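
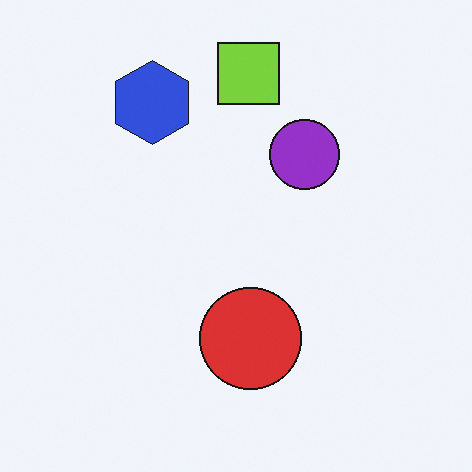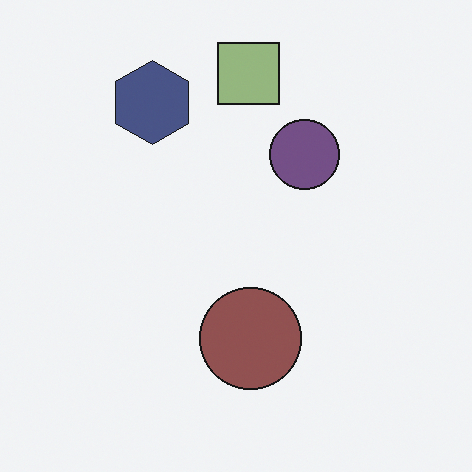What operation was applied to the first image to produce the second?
It was heavily desaturated.

All colors are more muted and greyish — a global saturation change.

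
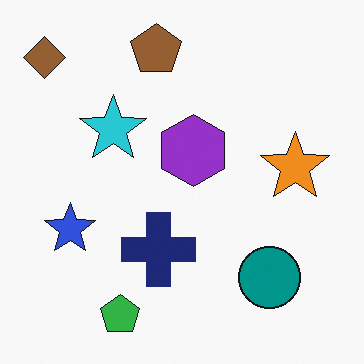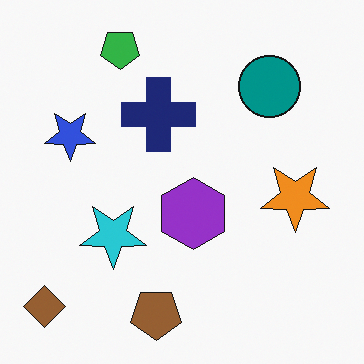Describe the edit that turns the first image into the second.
It was flipped vertically (top ↔ bottom).

The green pentagon is in the bottom-left of the first image and the top-left of the second — shapes on opposite sides of the horizontal midline have swapped in a mirror flip.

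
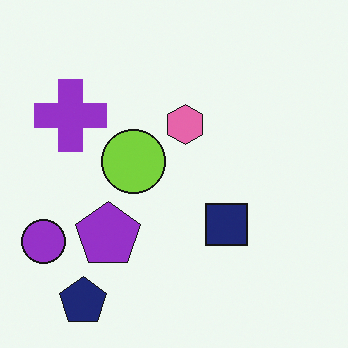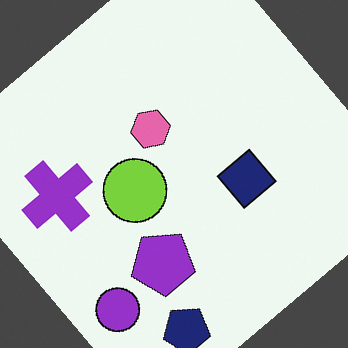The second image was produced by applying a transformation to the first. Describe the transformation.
The transformation is: rotated counter-clockwise by a large amount — several tens of degrees.

Every shape is tilted by the same angle and the image corners show triangular fill wedges — a whole-image rotation by a non-right angle.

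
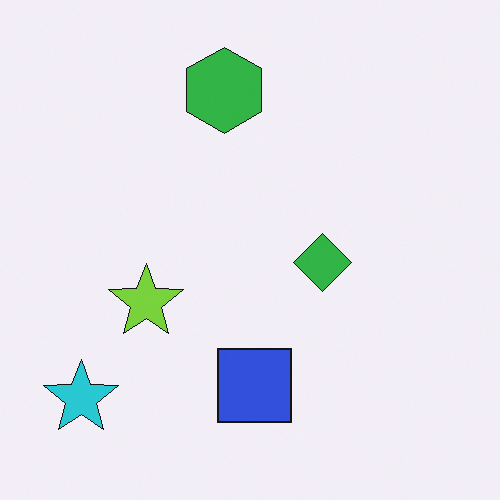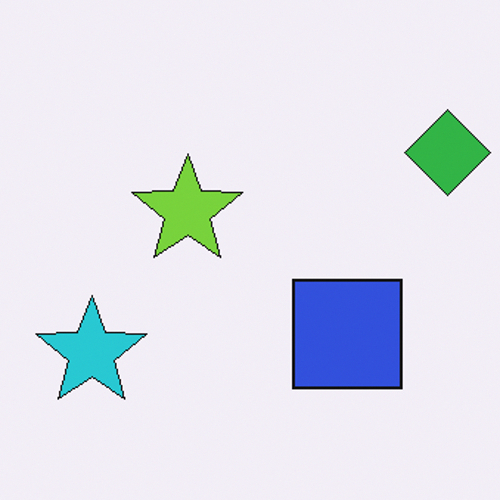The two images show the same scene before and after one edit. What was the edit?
The image was cropped slightly and scaled back up.

The visible shapes are larger and the field of view is narrower; shapes near the original edges may be partly or wholly outside the frame — a crop-and-rescale.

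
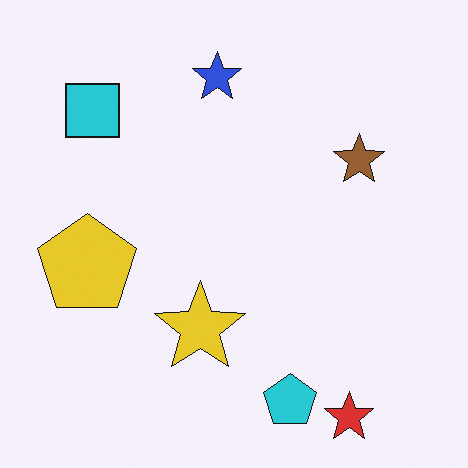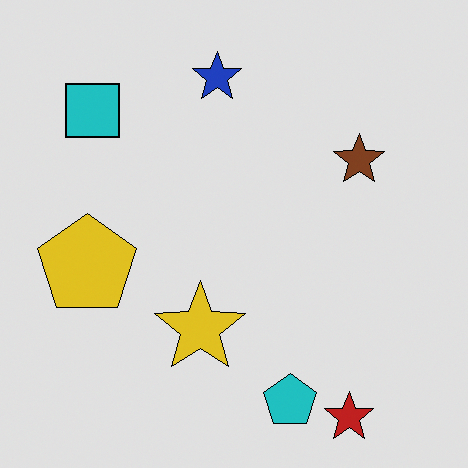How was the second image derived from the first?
It was moderately posterized.

Each flat color has snapped to a coarser quantized level — most visibly, the near-white background has dropped to a flat grey.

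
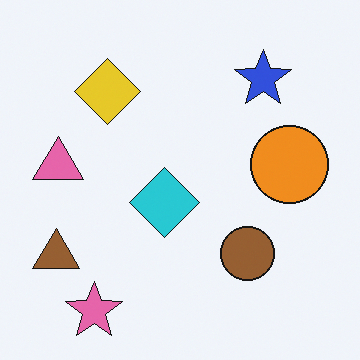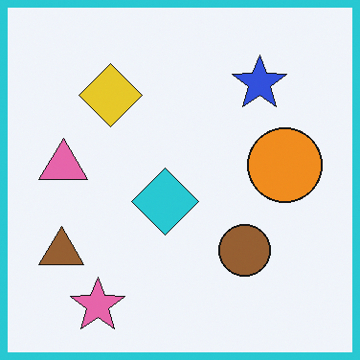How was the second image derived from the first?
The image was framed with a cyan border.

A solid cyan frame runs around the edge of the second image, with the content slightly shrunk inside it.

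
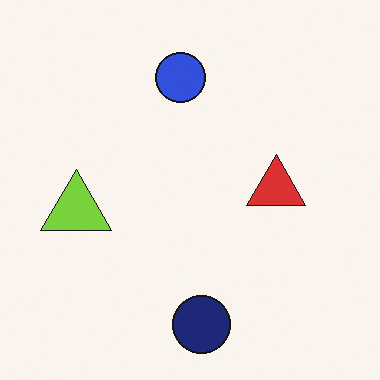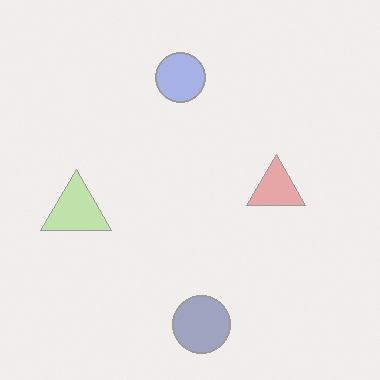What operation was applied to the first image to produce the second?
This is the original image given much lower contrast.

Tones are pushed toward mid-grey across the whole image — a global contrast change.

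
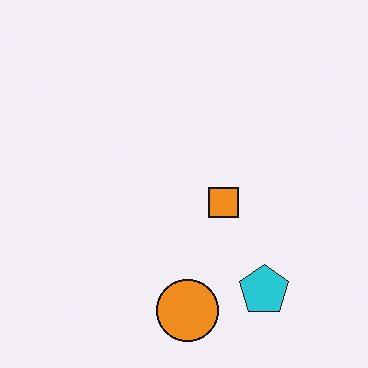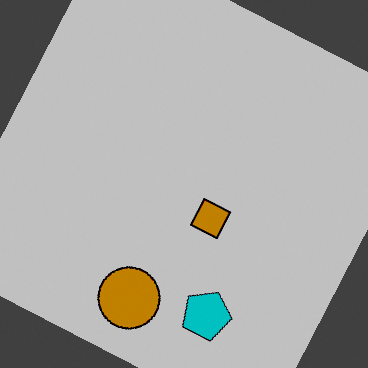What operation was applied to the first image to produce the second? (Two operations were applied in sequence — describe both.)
It was rotated clockwise by a moderate amount, then heavily posterized to just a handful of flat colors.

Every shape is tilted by the same angle and the image corners show triangular fill wedges — a whole-image rotation by a non-right angle. Each flat color has snapped to a coarser quantized level — most visibly, the near-white background has dropped to a flat grey.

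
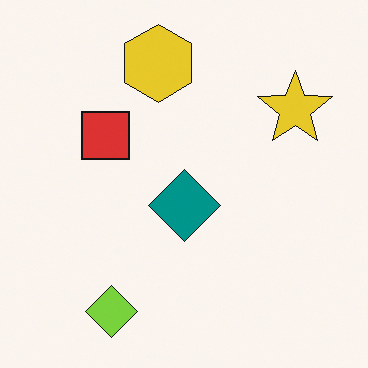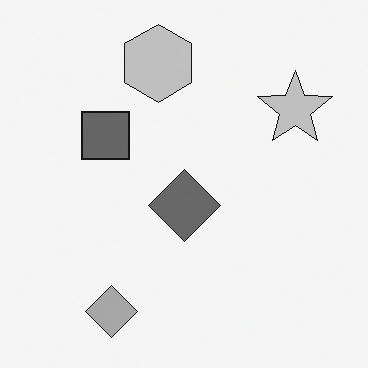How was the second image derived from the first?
The second image is the first converted to grayscale.

All color is removed — every shape is now a shade of grey.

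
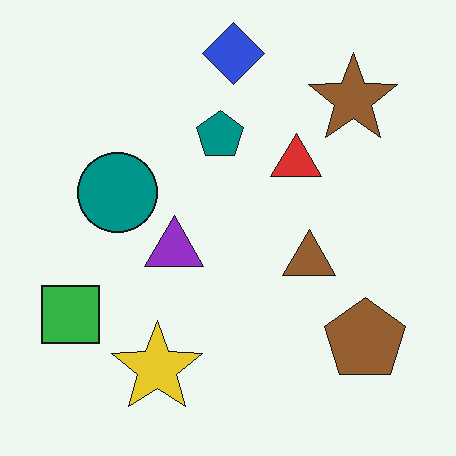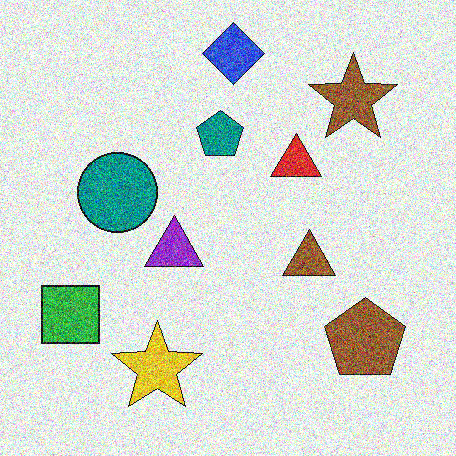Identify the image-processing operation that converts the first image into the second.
This is the original image degraded with a thick layer of grain.

Random speckle covers the whole image, including the flat background.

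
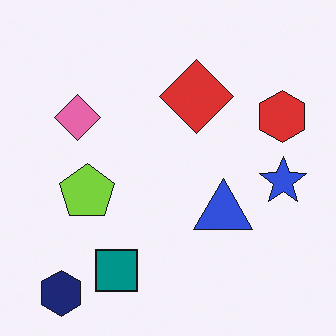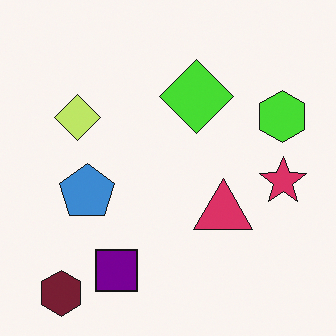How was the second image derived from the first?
Hue-shifted noticeably.

Every shape's color has rotated by the same amount around the hue wheel — a uniform hue shift.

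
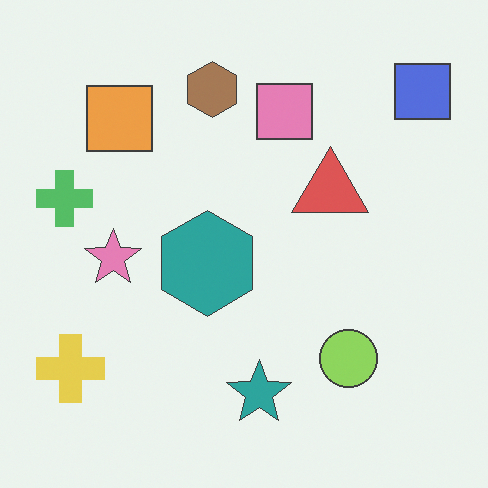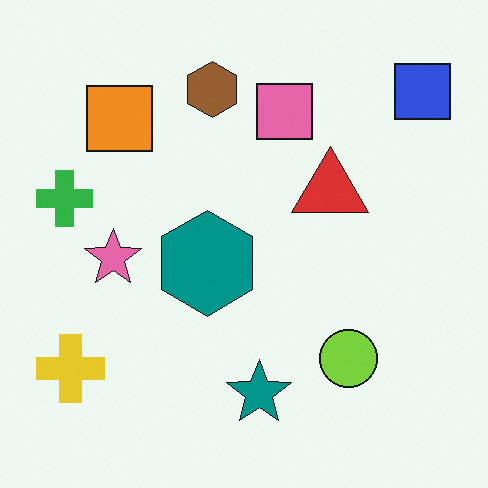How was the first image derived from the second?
Given slightly reduced contrast.

Tones are pushed toward mid-grey across the whole image — a global contrast change.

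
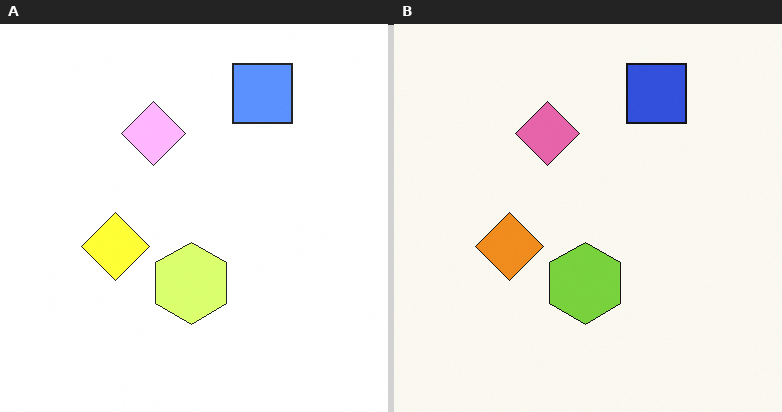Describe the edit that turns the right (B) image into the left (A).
Substantially brightened.

Every pixel — background and shapes alike — is uniformly brightened.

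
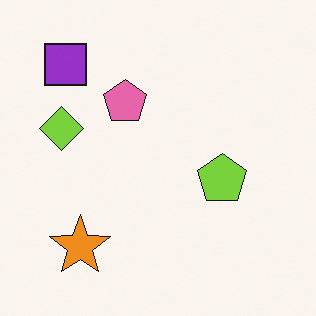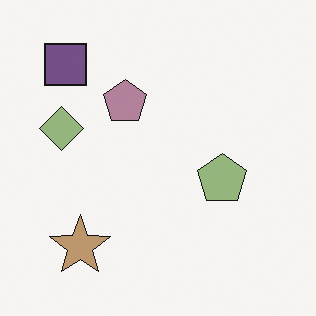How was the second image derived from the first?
The second image is the first made much more muted (saturation change).

All colors are more muted and greyish — a global saturation change.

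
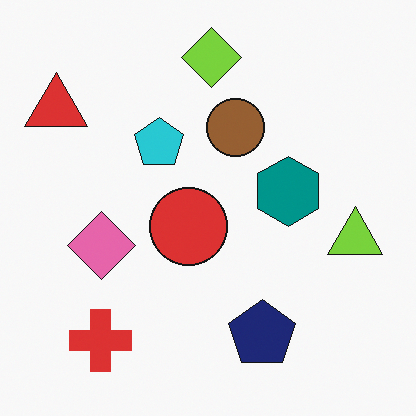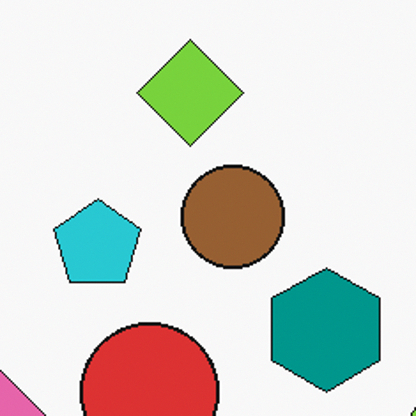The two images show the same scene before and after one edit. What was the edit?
The second image is the first cropped tightly and scaled back up.

The visible shapes are larger and the field of view is narrower; shapes near the original edges may be partly or wholly outside the frame — a crop-and-rescale.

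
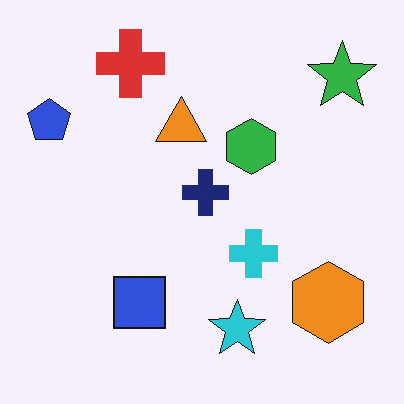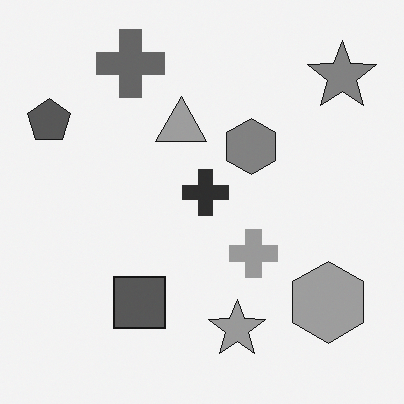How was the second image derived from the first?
The image was converted to grayscale.

All color is removed — every shape is now a shade of grey.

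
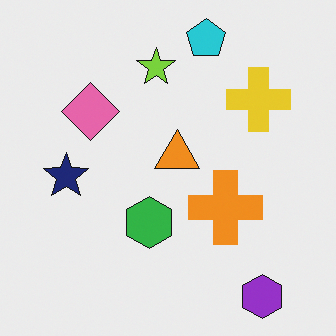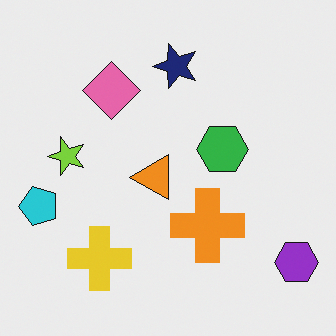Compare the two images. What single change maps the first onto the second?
The transformation is: transposed (reflected across the top-left ↔ bottom-right diagonal).

Shapes have swapped their row and column positions — what was in the top-right is now in the bottom-left — a diagonal reflection.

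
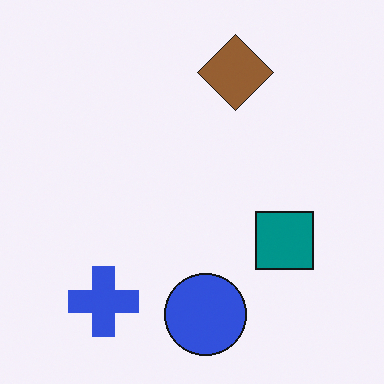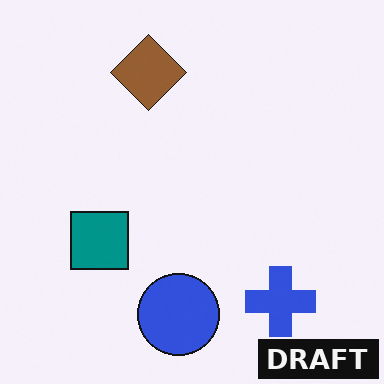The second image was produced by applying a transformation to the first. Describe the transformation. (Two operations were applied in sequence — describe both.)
The image was flipped horizontally (left ↔ right), then watermarked with the text "DRAFT" in the lower-right corner.

The teal square is in the right of the first image and the left of the second — shapes on opposite sides of the vertical midline have swapped in a mirror flip. A dark label reading "DRAFT" appears in the lower-right corner.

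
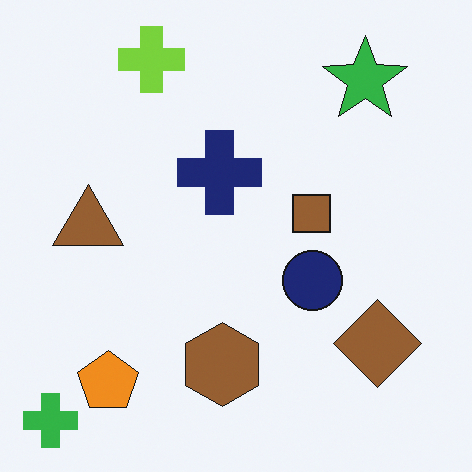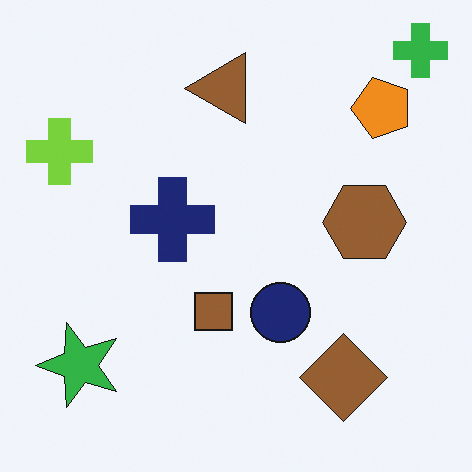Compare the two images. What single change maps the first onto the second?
Transposed (reflected across the top-left ↔ bottom-right diagonal).

Shapes have swapped their row and column positions — what was in the top-right is now in the bottom-left — a diagonal reflection.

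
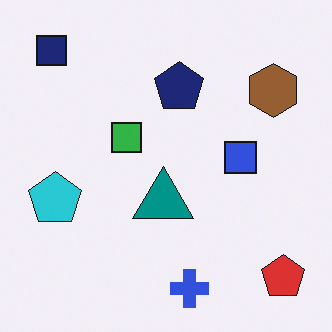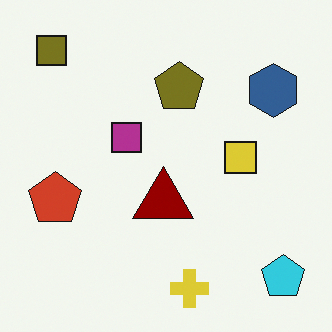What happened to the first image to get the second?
The second image is the first hue-shifted by a large amount.

Every shape's color has rotated by the same amount around the hue wheel — a uniform hue shift.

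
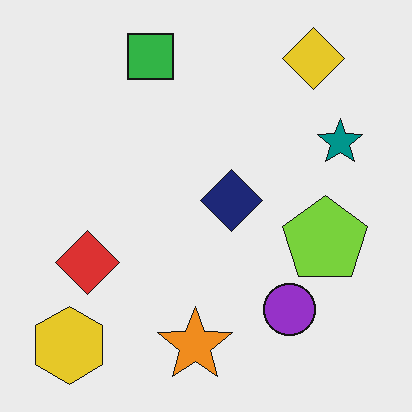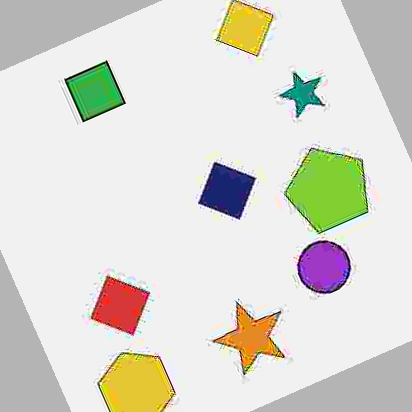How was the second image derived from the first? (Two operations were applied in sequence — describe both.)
The transformation is: degraded with heavy JPEG compression, then rotated counter-clockwise by a clearly visible amount.

Blocky 8×8 compression artifacts appear around shape edges and the flat background shows ringing — characteristic JPEG degradation. Every shape is tilted by the same angle and the image corners show triangular fill wedges — a whole-image rotation by a non-right angle.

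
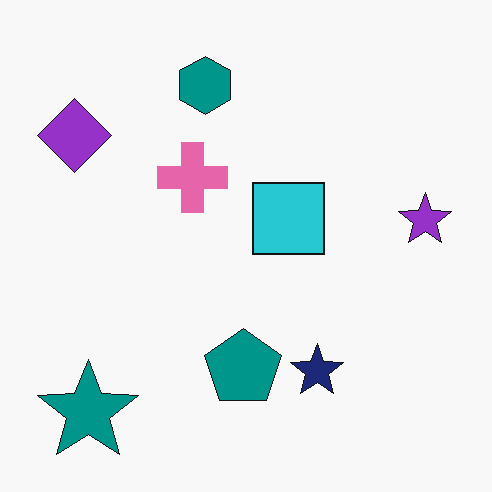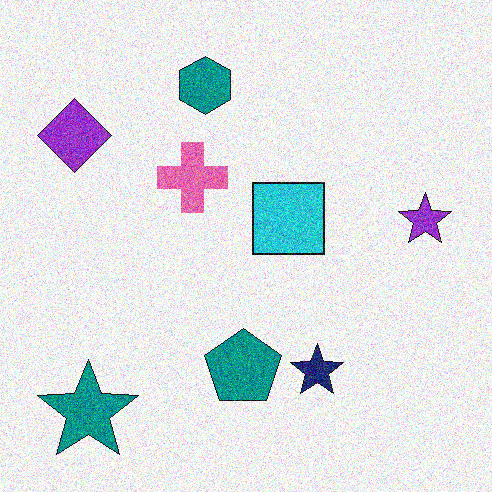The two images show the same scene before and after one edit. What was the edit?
It was degraded with a thick layer of grain.

Random speckle covers the whole image, including the flat background.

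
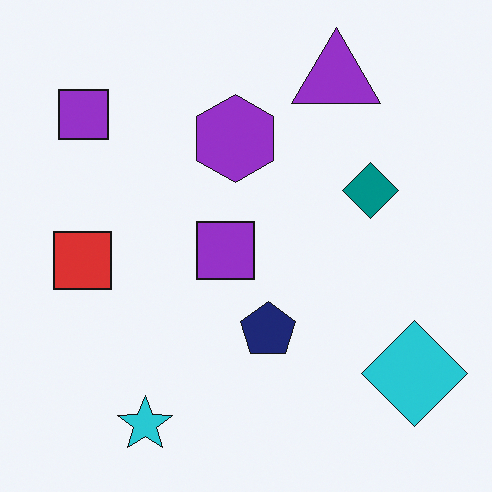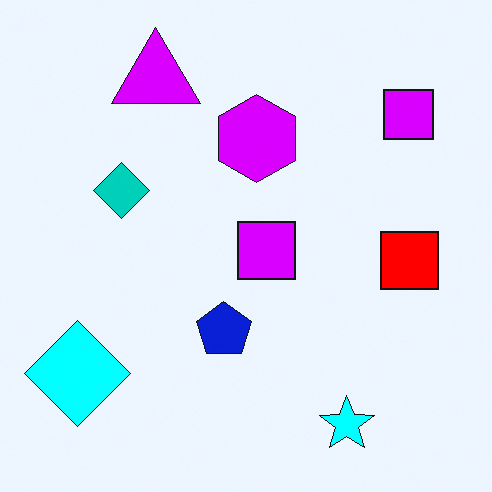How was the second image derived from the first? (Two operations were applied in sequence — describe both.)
This is the original image made much more vivid (saturation change), then flipped horizontally (left ↔ right).

All colors are more vivid — a global saturation change. The cyan diamond is in the bottom-right of the first image and the bottom-left of the second — shapes on opposite sides of the vertical midline have swapped in a mirror flip.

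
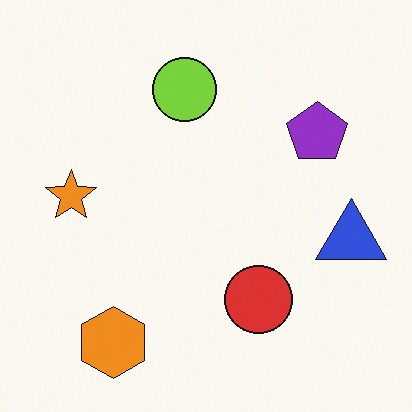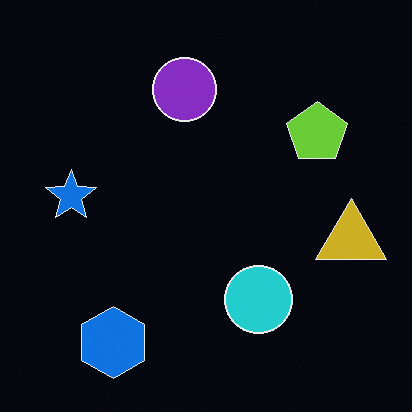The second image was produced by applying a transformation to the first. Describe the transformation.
Color-inverted (negative).

The light background has become dark and every shape's color is its complement — a photographic negative.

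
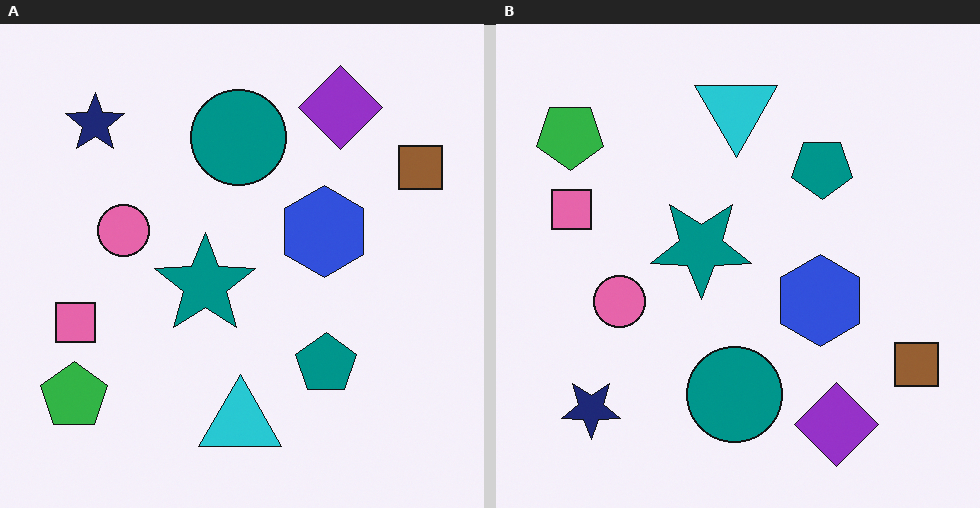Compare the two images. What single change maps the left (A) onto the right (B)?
The image was flipped vertically (top ↔ bottom).

The purple diamond is in the top-right of the left (A) image and the bottom-right of the right (B) — shapes on opposite sides of the horizontal midline have swapped in a mirror flip.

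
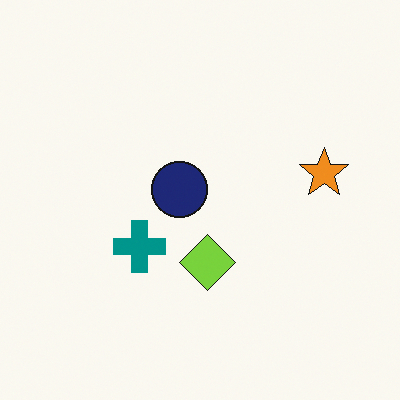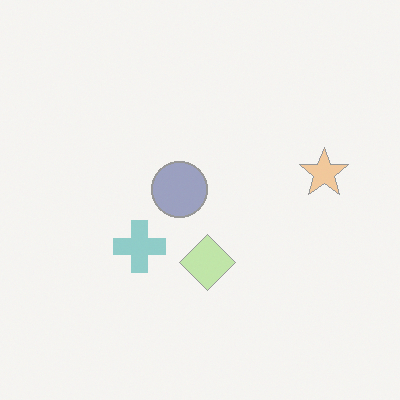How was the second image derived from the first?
Given much lower contrast.

Tones are pushed toward mid-grey across the whole image — a global contrast change.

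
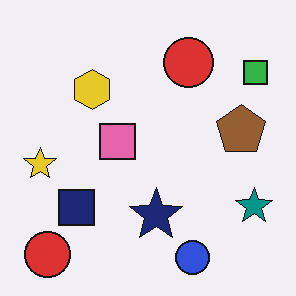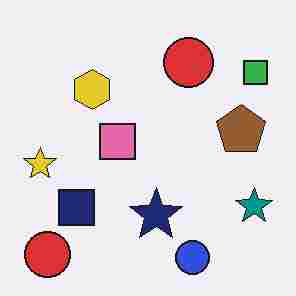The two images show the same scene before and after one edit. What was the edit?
The image was heavily JPEG-compressed with obvious blocking artifacts.

Blocky 8×8 compression artifacts appear around shape edges and the flat background shows ringing — characteristic JPEG degradation.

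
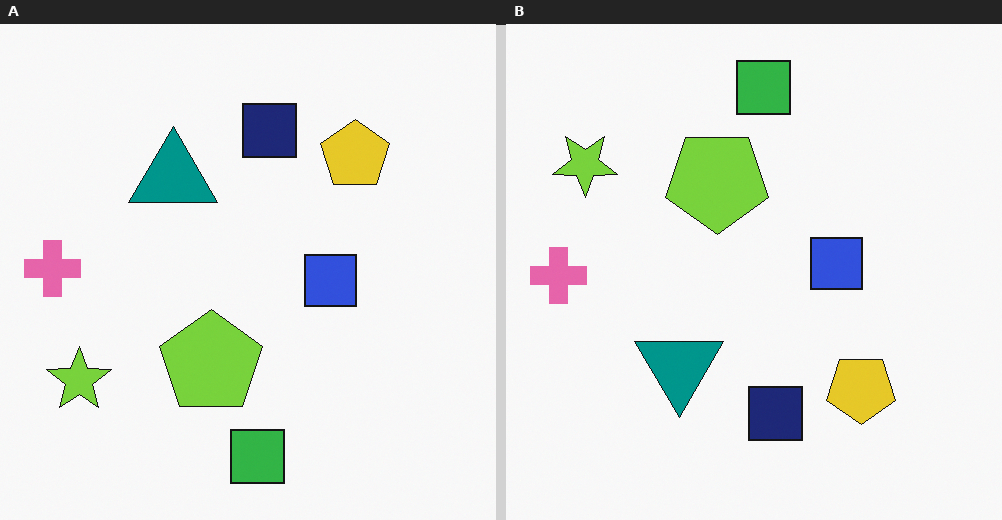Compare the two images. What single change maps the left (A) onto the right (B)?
The image was flipped vertically (top ↔ bottom).

The green square is in the bottom of the left (A) image and the top of the right (B) — shapes on opposite sides of the horizontal midline have swapped in a mirror flip.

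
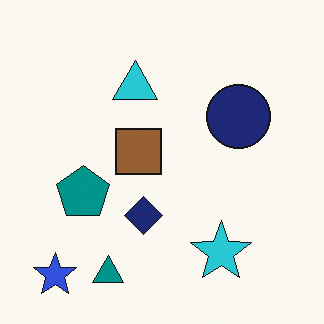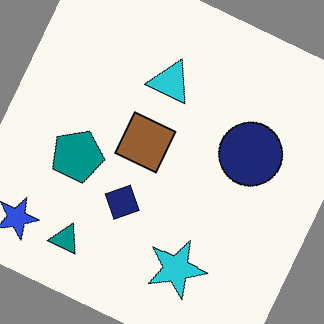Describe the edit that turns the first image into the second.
Rotated clockwise by a clearly visible amount.

Every shape is tilted by the same angle and the image corners show triangular fill wedges — a whole-image rotation by a non-right angle.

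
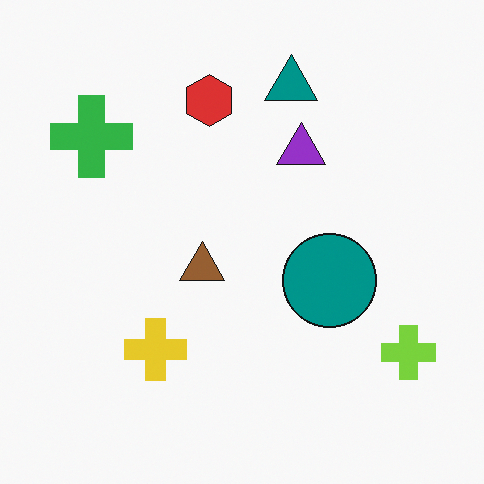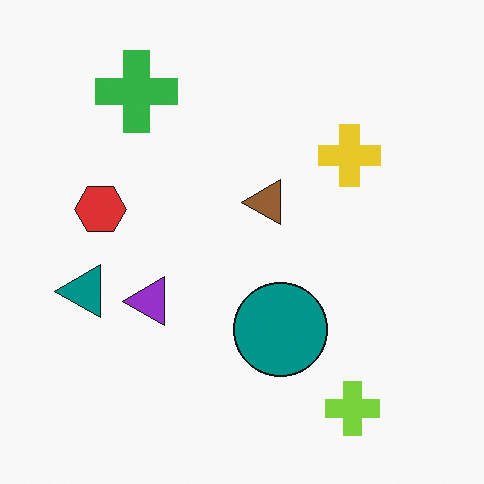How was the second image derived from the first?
Transposed (reflected across the top-left ↔ bottom-right diagonal).

Shapes have swapped their row and column positions — what was in the top-right is now in the bottom-left — a diagonal reflection.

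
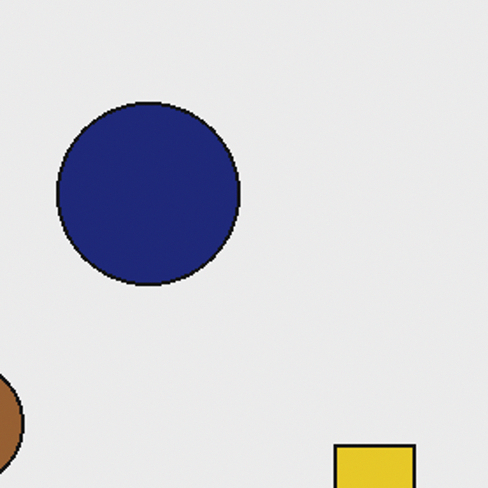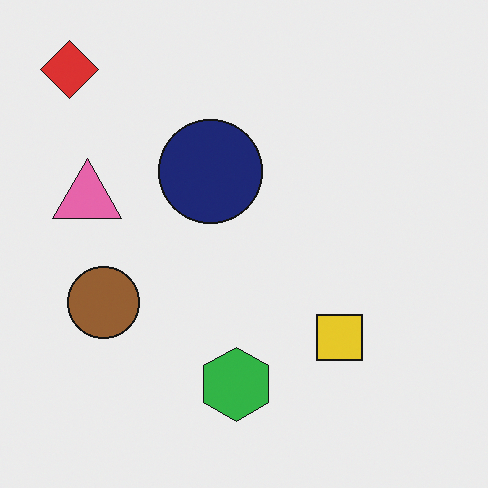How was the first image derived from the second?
The image was cropped tightly and scaled back up.

The visible shapes are larger and the field of view is narrower; shapes near the original edges may be partly or wholly outside the frame — a crop-and-rescale.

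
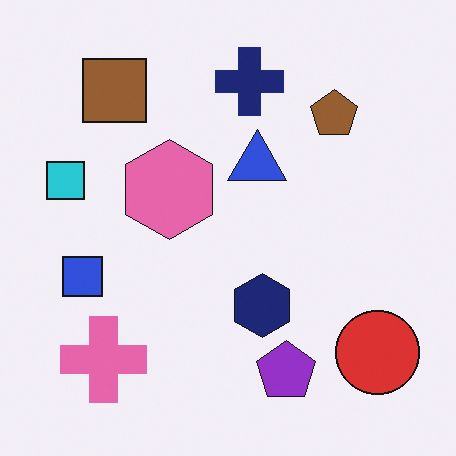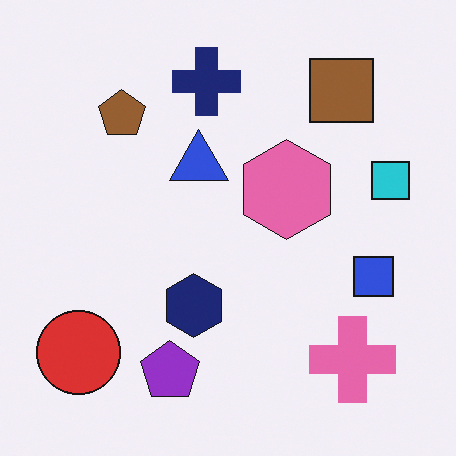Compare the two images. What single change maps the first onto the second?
The transformation is: flipped horizontally (left ↔ right).

The cyan square is in the left of the first image and the right of the second — shapes on opposite sides of the vertical midline have swapped in a mirror flip.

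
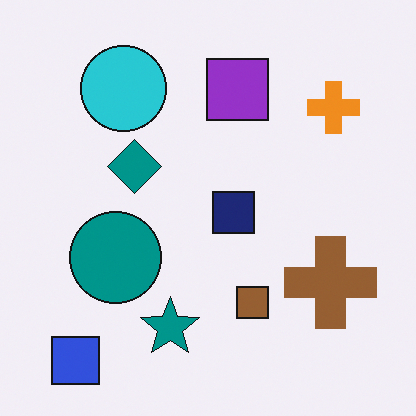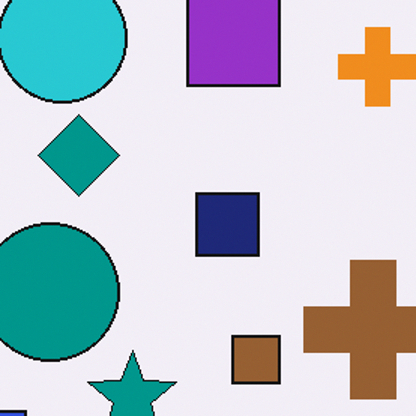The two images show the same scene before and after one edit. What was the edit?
It was cropped slightly and scaled back up.

The visible shapes are larger and the field of view is narrower; shapes near the original edges may be partly or wholly outside the frame — a crop-and-rescale.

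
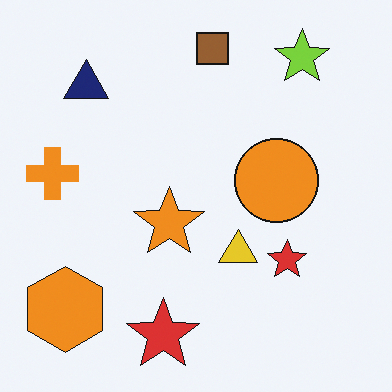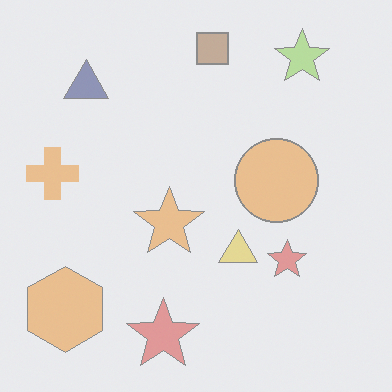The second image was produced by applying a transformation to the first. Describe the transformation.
The transformation is: given much lower contrast.

Tones are pushed toward mid-grey across the whole image — a global contrast change.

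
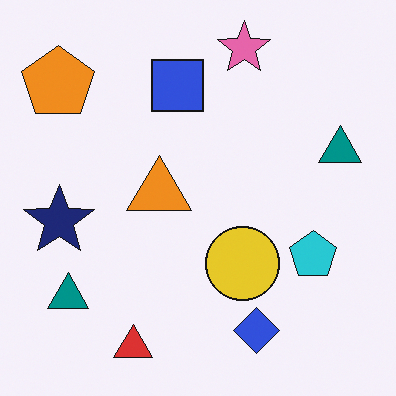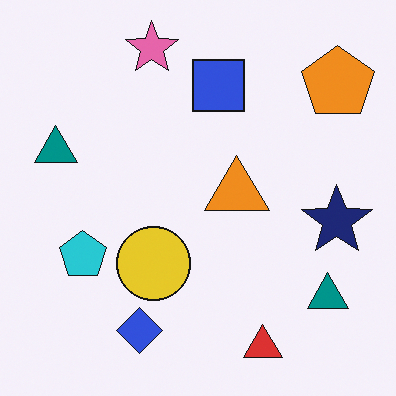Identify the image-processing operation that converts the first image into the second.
It was flipped horizontally (left ↔ right).

The orange pentagon is in the top-left of the first image and the top-right of the second — shapes on opposite sides of the vertical midline have swapped in a mirror flip.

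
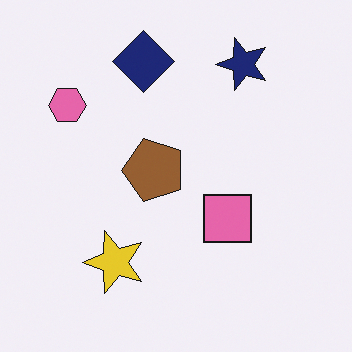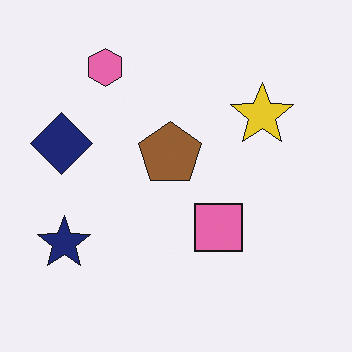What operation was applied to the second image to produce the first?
This is the original image transposed (reflected across the top-left ↔ bottom-right diagonal).

Shapes have swapped their row and column positions — what was in the top-right is now in the bottom-left — a diagonal reflection.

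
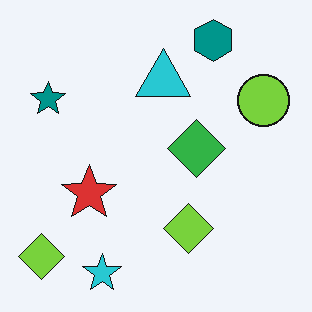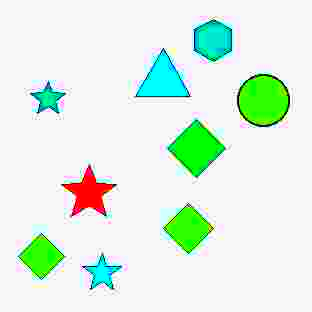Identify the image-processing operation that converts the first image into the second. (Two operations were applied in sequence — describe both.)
Heavily JPEG-compressed with obvious blocking artifacts, then made much more vivid (saturation change).

Blocky 8×8 compression artifacts appear around shape edges and the flat background shows ringing — characteristic JPEG degradation. All colors are more vivid — a global saturation change.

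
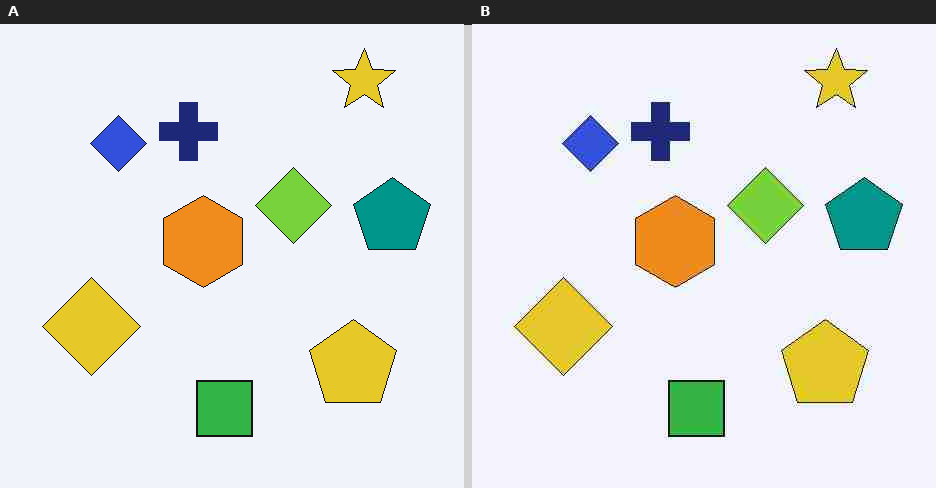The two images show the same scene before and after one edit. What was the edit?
The right (B) image is the left (A) degraded with heavy JPEG compression.

Blocky 8×8 compression artifacts appear around shape edges and the flat background shows ringing — characteristic JPEG degradation.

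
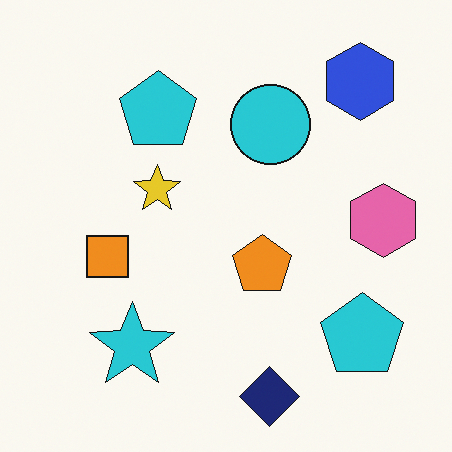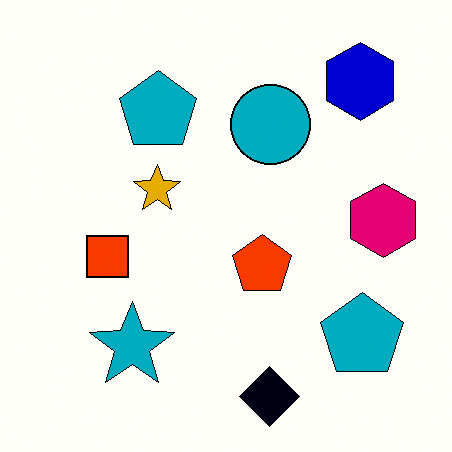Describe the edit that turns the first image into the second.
It was boosted in contrast.

Tones are pushed away from mid-grey across the whole image — a global contrast change.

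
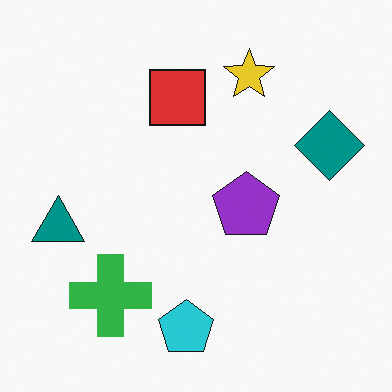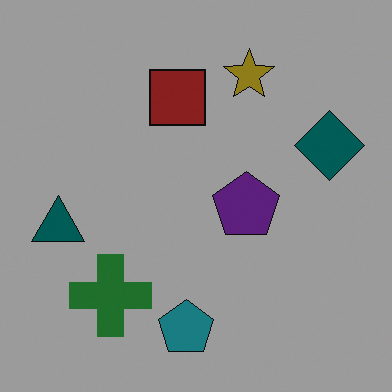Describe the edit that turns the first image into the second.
The image was darkened a lot.

Every pixel — background and shapes alike — is uniformly darkened.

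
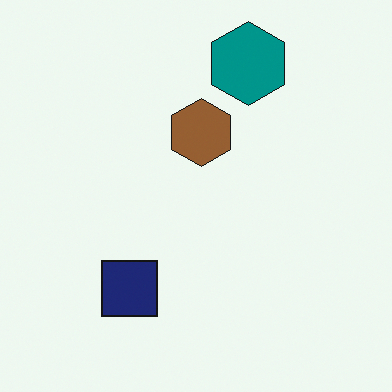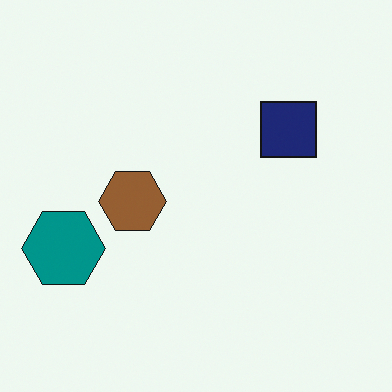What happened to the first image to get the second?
The second image is the first transposed (reflected across the top-left ↔ bottom-right diagonal).

Shapes have swapped their row and column positions — what was in the top-right is now in the bottom-left — a diagonal reflection.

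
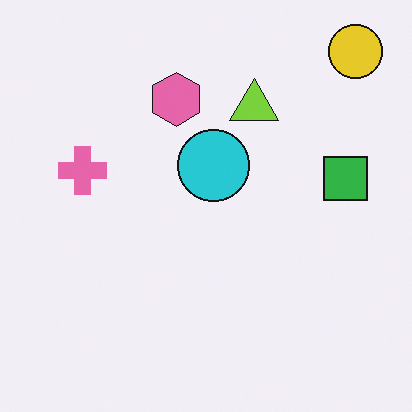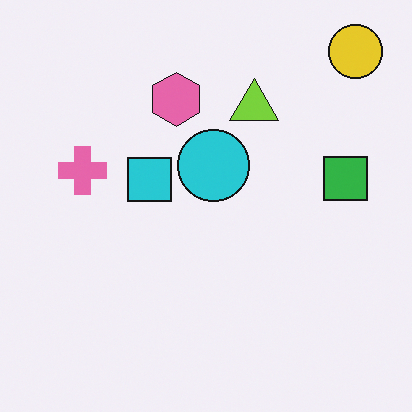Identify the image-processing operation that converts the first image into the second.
The image was overlaid with an additional cyan square.

A cyan square appears in the second image that is absent from the first.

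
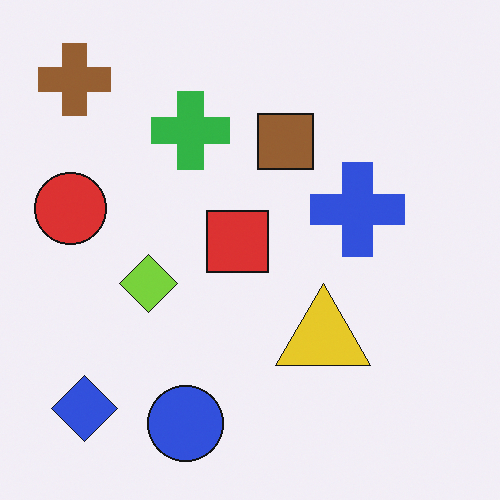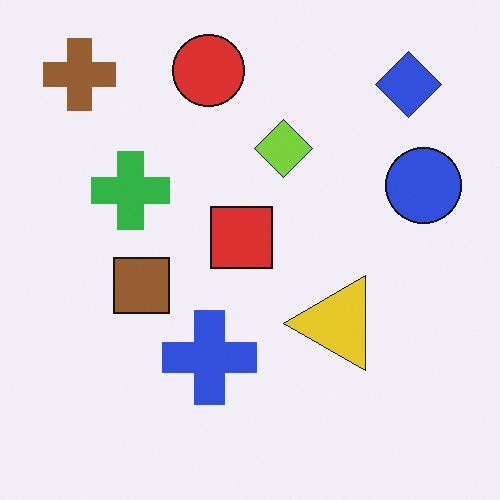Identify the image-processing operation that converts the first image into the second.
Transposed (reflected across the top-left ↔ bottom-right diagonal).

Shapes have swapped their row and column positions — what was in the top-right is now in the bottom-left — a diagonal reflection.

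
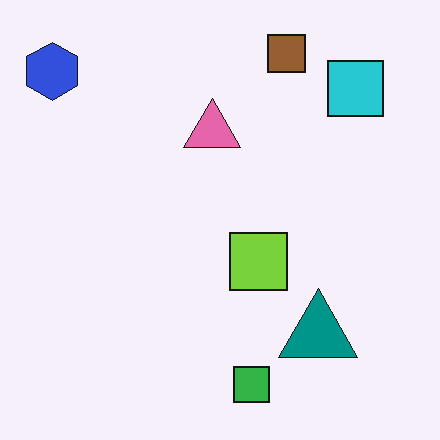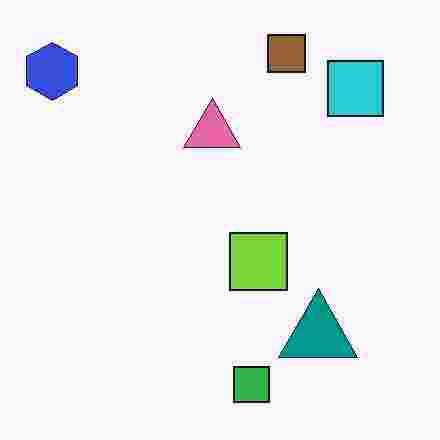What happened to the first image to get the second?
It was heavily JPEG-compressed with obvious blocking artifacts.

Blocky 8×8 compression artifacts appear around shape edges and the flat background shows ringing — characteristic JPEG degradation.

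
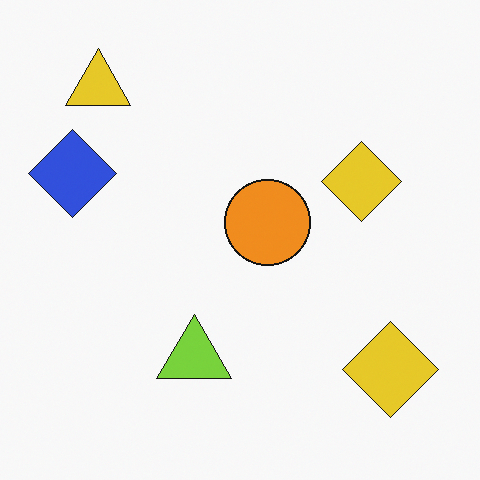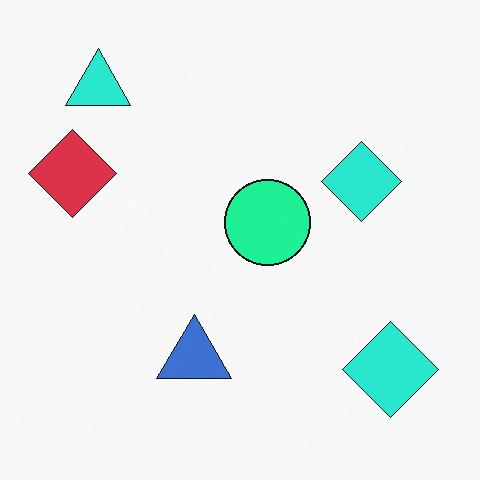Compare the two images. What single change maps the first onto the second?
This is the original image hue-shifted noticeably.

Every shape's color has rotated by the same amount around the hue wheel — a uniform hue shift.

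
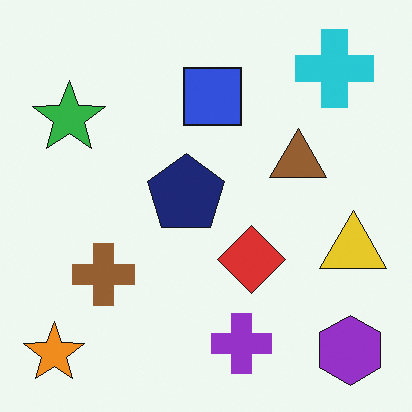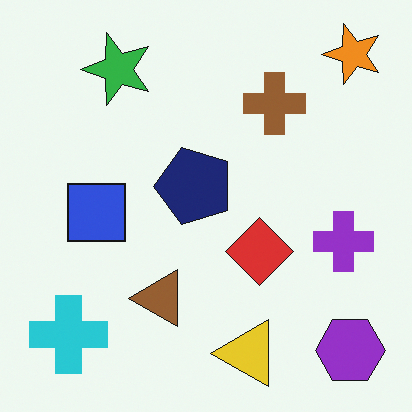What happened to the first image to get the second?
Transposed (reflected across the top-left ↔ bottom-right diagonal).

Shapes have swapped their row and column positions — what was in the top-right is now in the bottom-left — a diagonal reflection.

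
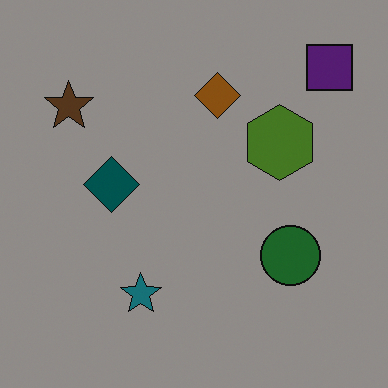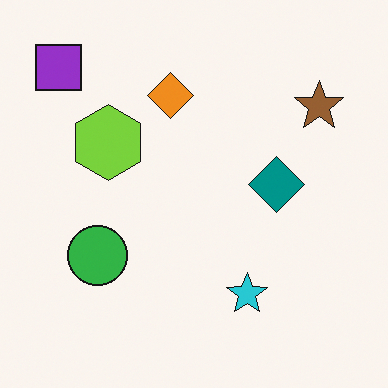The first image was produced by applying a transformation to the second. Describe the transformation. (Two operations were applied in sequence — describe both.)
The transformation is: flipped horizontally (left ↔ right), then darkened a lot.

The purple square is in the top-left of the second image and the top-right of the first — shapes on opposite sides of the vertical midline have swapped in a mirror flip. Every pixel — background and shapes alike — is uniformly darkened.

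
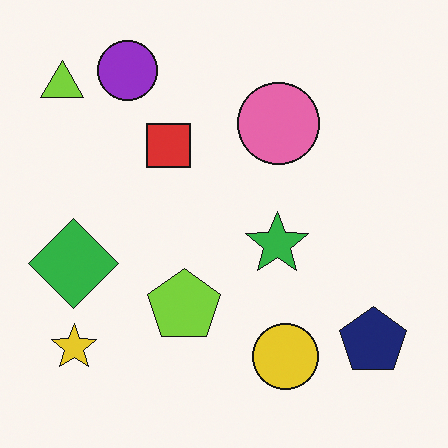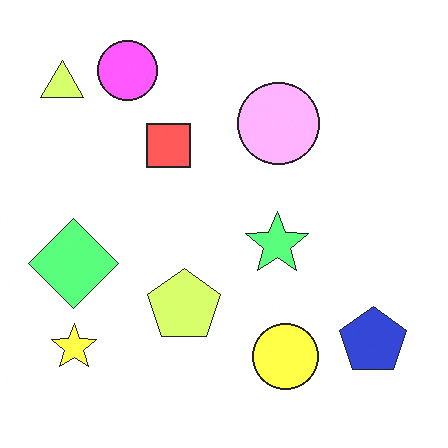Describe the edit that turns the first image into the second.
Substantially brightened.

Every pixel — background and shapes alike — is uniformly brightened.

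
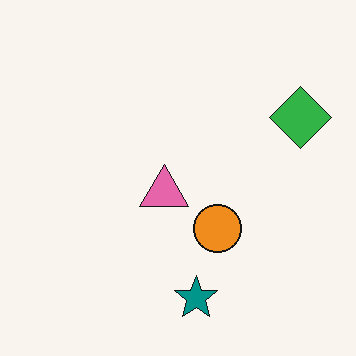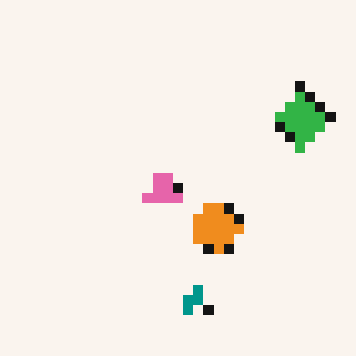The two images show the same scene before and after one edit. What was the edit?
This is the original image coarsely pixelated.

Shapes are reduced to large square blocks; fine edges and outlines are lost — a downscale-then-upscale (mosaic) effect.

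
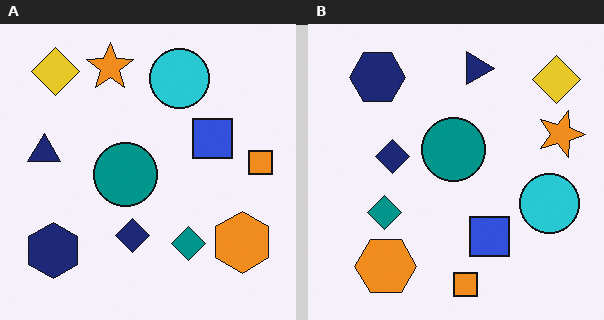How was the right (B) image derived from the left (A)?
Rotated 90° clockwise.

The yellow diamond sits in the top-left of the left (A) image and the top-right of the right (B) — consistent with a whole-image 90° clockwise rotation.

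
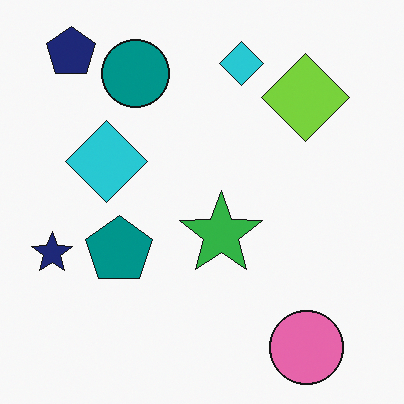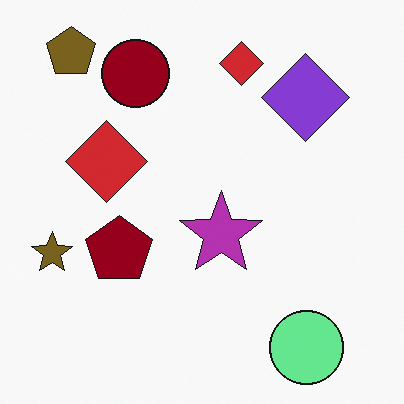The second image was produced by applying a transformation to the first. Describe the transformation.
The transformation is: hue-shifted by a large amount.

Every shape's color has rotated by the same amount around the hue wheel — a uniform hue shift.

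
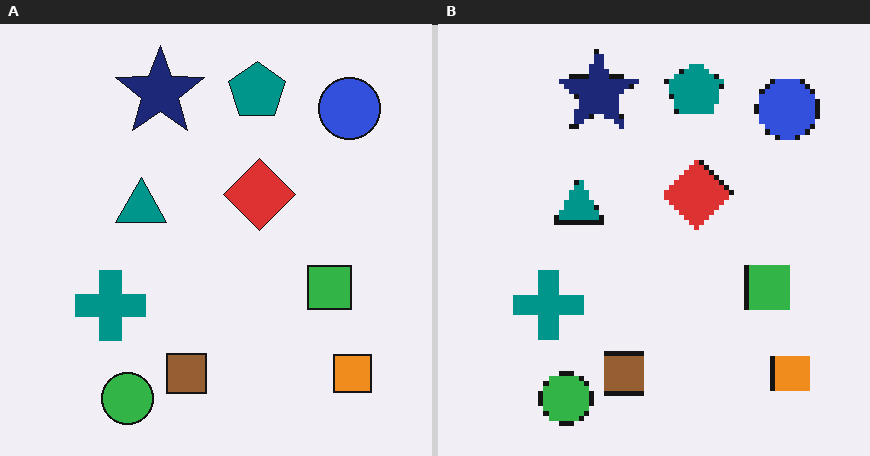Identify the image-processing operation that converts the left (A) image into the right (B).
Mildly pixelated.

Shapes are reduced to large square blocks; fine edges and outlines are lost — a downscale-then-upscale (mosaic) effect.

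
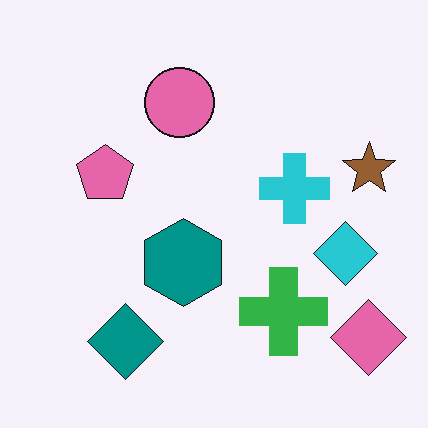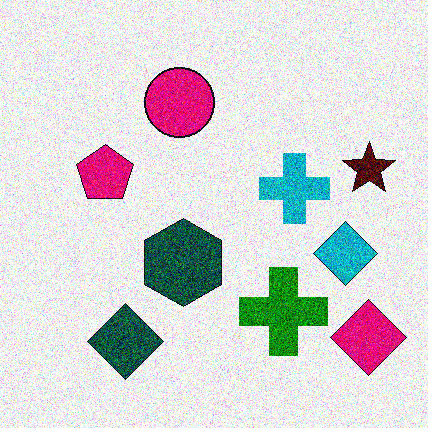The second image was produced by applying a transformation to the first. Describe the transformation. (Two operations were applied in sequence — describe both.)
This is the original image given much higher contrast, then degraded with strong gaussian noise.

Tones are pushed away from mid-grey across the whole image — a global contrast change. Random speckle covers the whole image, including the flat background.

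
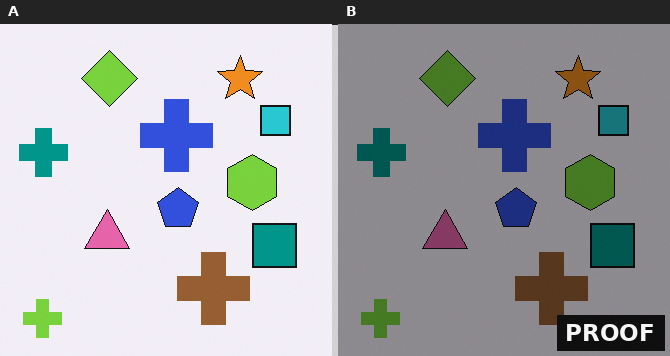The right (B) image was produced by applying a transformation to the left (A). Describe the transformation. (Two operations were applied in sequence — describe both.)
Darkened a lot, then watermarked with the text "PROOF" in the lower-right corner.

Every pixel — background and shapes alike — is uniformly darkened. A dark label reading "PROOF" appears in the lower-right corner.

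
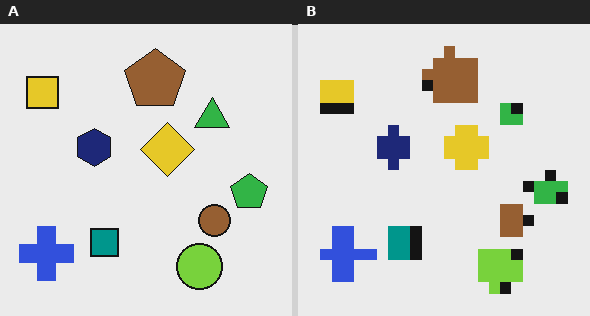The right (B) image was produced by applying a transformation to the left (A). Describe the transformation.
The right (B) image is the left (A) heavily pixelated into large blocks.

Shapes are reduced to large square blocks; fine edges and outlines are lost — a downscale-then-upscale (mosaic) effect.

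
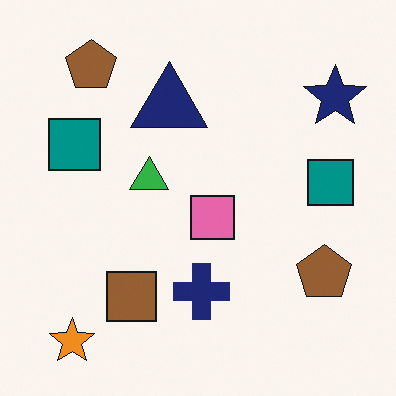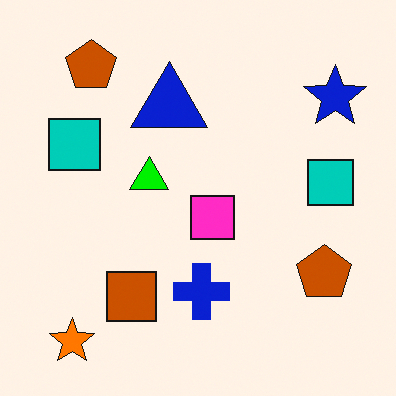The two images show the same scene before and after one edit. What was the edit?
The image was made much more vivid (saturation change).

All colors are more vivid — a global saturation change.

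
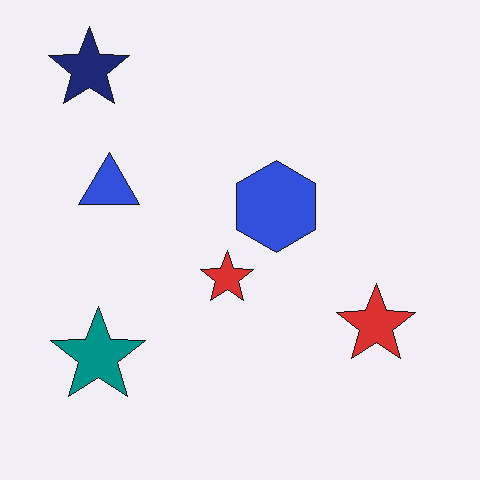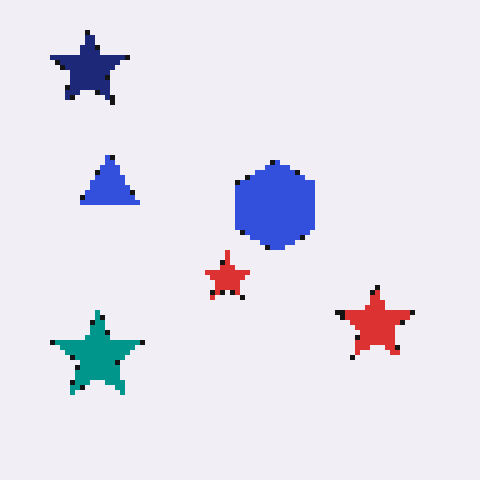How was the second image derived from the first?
The transformation is: lightly pixelated (a mild mosaic effect).

Shapes are reduced to large square blocks; fine edges and outlines are lost — a downscale-then-upscale (mosaic) effect.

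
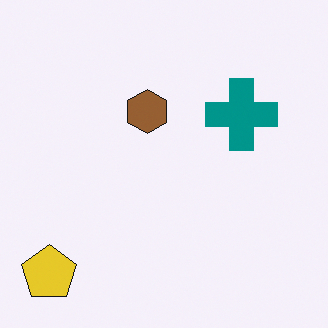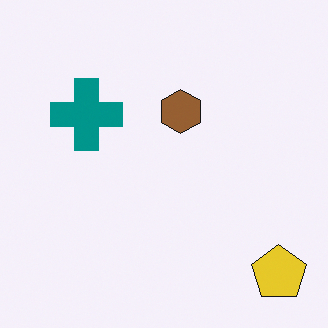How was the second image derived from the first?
The image was flipped horizontally (left ↔ right).

The yellow pentagon is in the bottom-left of the first image and the bottom-right of the second — shapes on opposite sides of the vertical midline have swapped in a mirror flip.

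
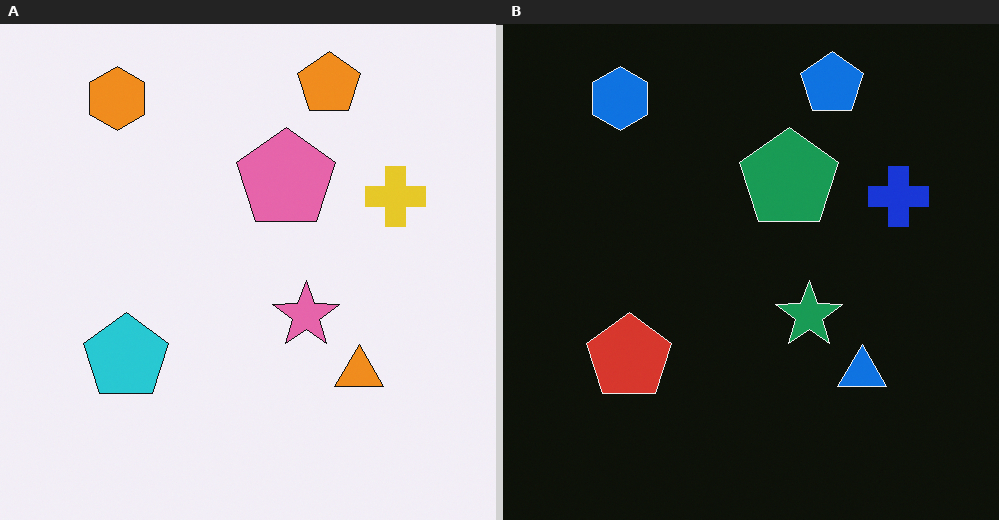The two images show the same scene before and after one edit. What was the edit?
The right (B) image is the left (A) color-inverted (negative).

The light background has become dark and every shape's color is its complement — a photographic negative.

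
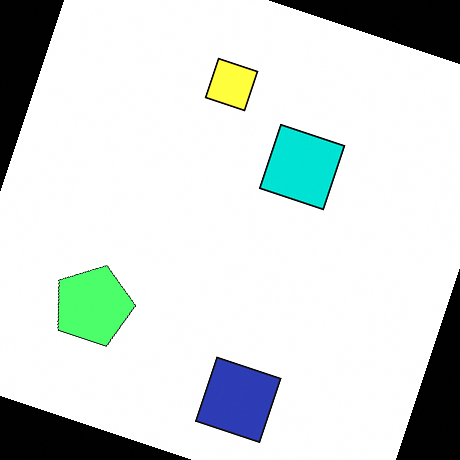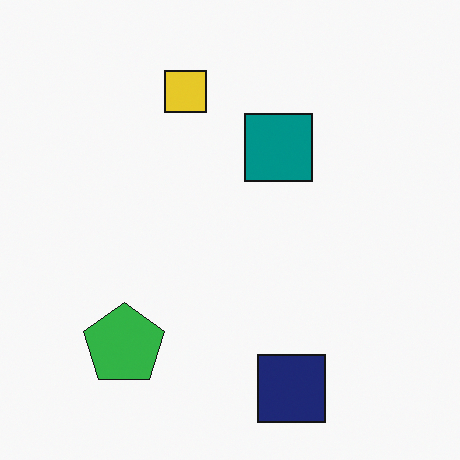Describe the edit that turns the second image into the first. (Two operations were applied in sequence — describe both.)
This is the original image rotated clockwise by a moderate amount, then substantially brightened.

Every shape is tilted by the same angle and the image corners show triangular fill wedges — a whole-image rotation by a non-right angle. Every pixel — background and shapes alike — is uniformly brightened.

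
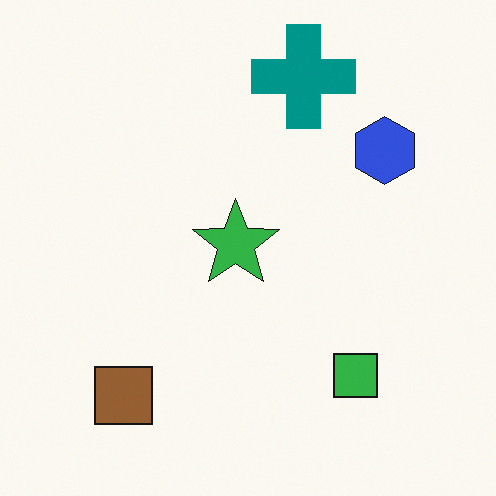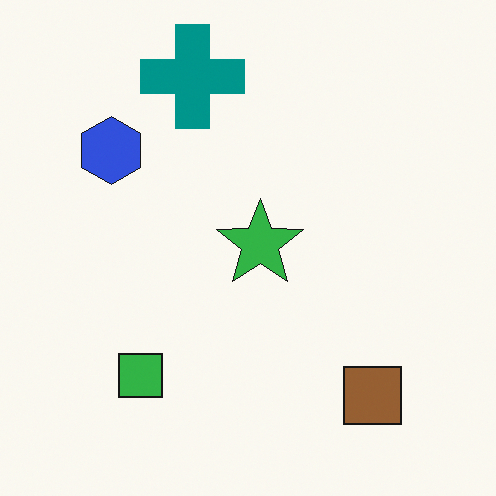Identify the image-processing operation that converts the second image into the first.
It was flipped horizontally (left ↔ right).

The blue hexagon is in the top-left of the second image and the top-right of the first — shapes on opposite sides of the vertical midline have swapped in a mirror flip.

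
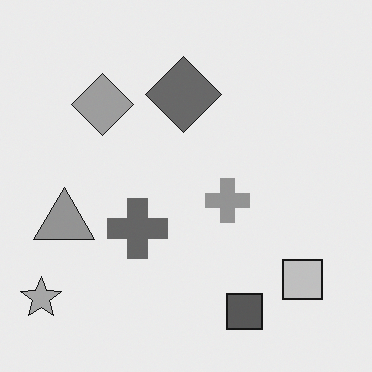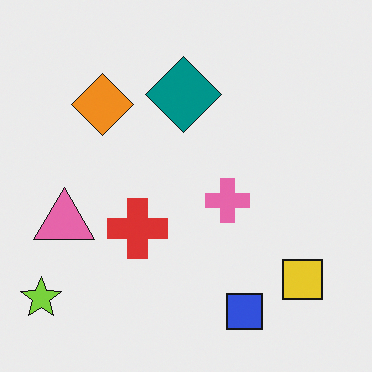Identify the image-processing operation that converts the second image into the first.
Converted to grayscale.

All color is removed — every shape is now a shade of grey.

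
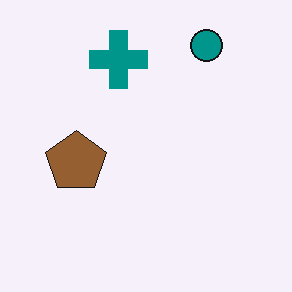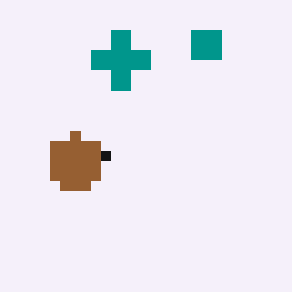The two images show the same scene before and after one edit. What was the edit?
The transformation is: coarsely pixelated.

Shapes are reduced to large square blocks; fine edges and outlines are lost — a downscale-then-upscale (mosaic) effect.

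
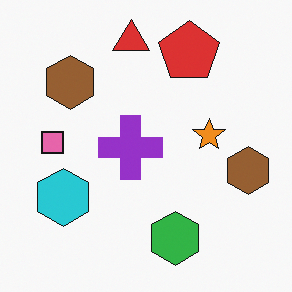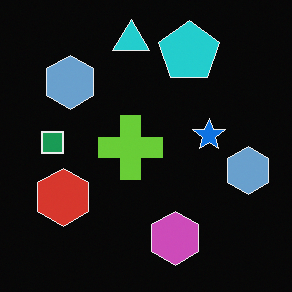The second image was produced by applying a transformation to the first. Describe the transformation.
It was color-inverted (negative).

The light background has become dark and every shape's color is its complement — a photographic negative.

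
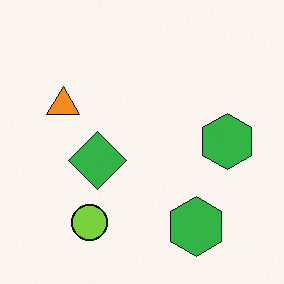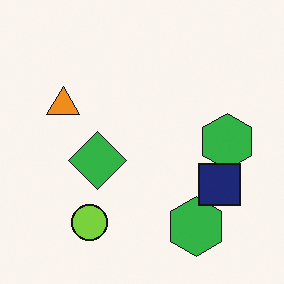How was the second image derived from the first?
Overlaid with an additional navy square.

A navy square appears in the second image that is absent from the first.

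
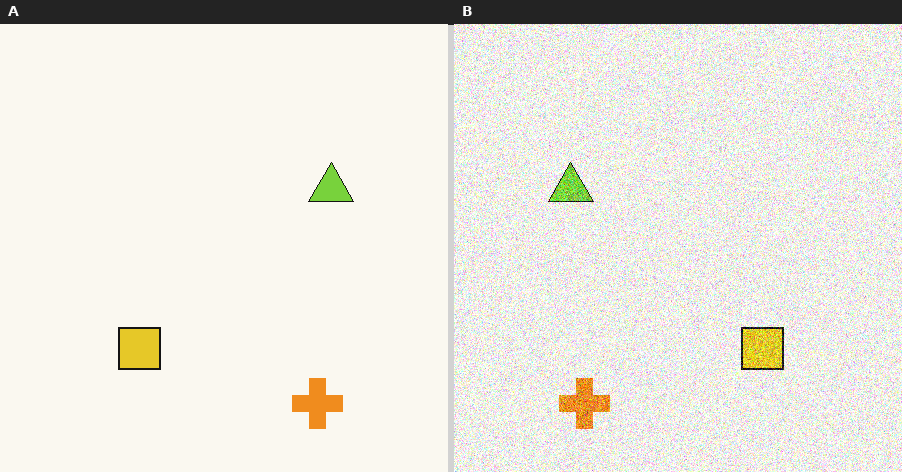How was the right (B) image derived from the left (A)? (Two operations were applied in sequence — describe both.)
This is the original image flipped horizontally (left ↔ right), then degraded with heavy additive noise.

The lime triangle is in the right of the left (A) image and the left of the right (B) — shapes on opposite sides of the vertical midline have swapped in a mirror flip. Random speckle covers the whole image, including the flat background.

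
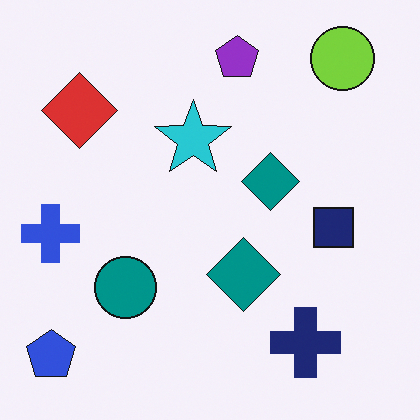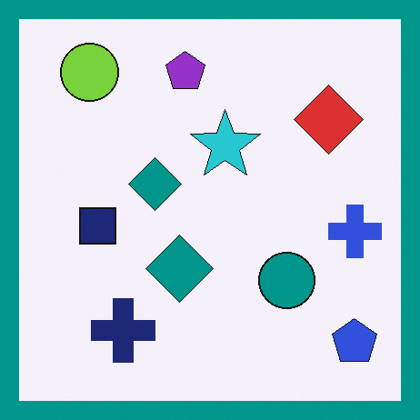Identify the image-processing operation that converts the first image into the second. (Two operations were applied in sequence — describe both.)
The transformation is: flipped horizontally (left ↔ right), then framed with a teal border.

The blue cross is in the left of the first image and the right of the second — shapes on opposite sides of the vertical midline have swapped in a mirror flip. A solid teal frame runs around the edge of the second image, with the content slightly shrunk inside it.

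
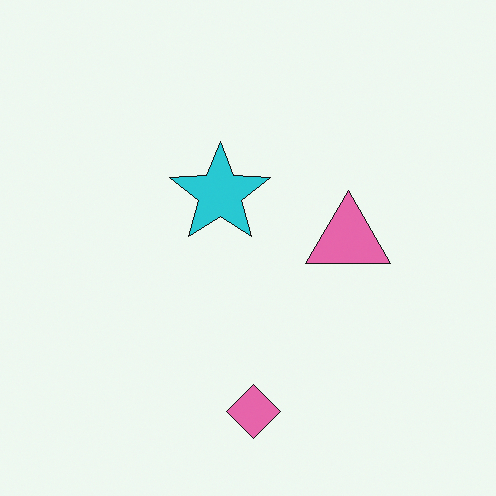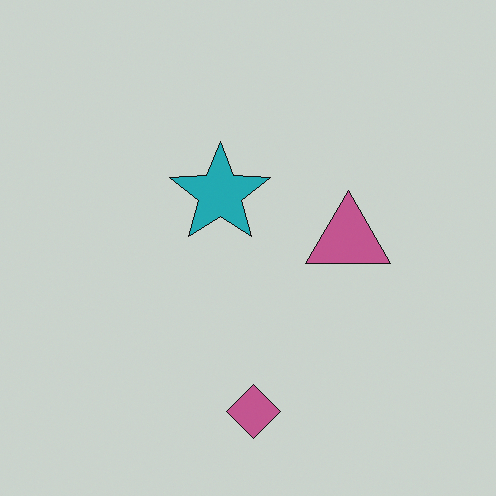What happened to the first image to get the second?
This is the original image darkened a little.

Every pixel — background and shapes alike — is uniformly darkened.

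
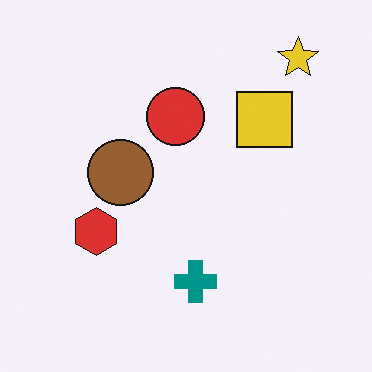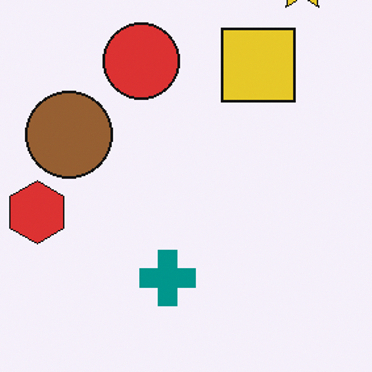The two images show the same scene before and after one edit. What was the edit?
It was cropped slightly and scaled back up.

The visible shapes are larger and the field of view is narrower; shapes near the original edges may be partly or wholly outside the frame — a crop-and-rescale.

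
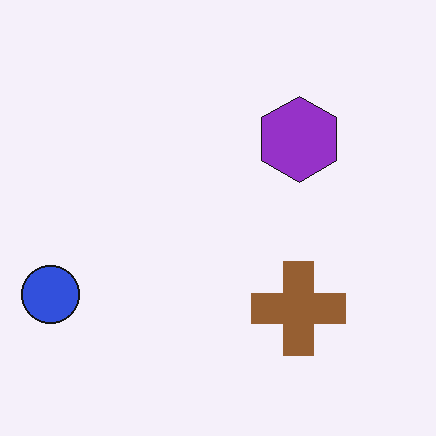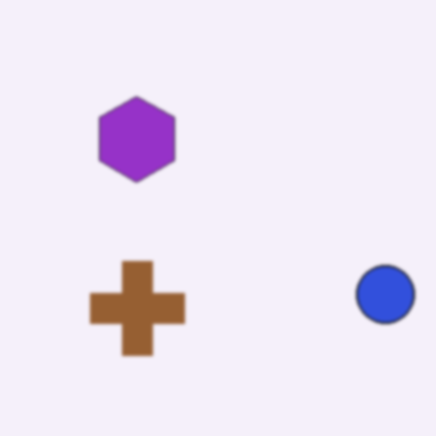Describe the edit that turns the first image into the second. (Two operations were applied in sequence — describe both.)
This is the original image flipped horizontally (left ↔ right), then lightly blurred.

The blue circle is in the bottom-left of the first image and the bottom-right of the second — shapes on opposite sides of the vertical midline have swapped in a mirror flip. Shape edges and outlines are uniformly softened across the whole image.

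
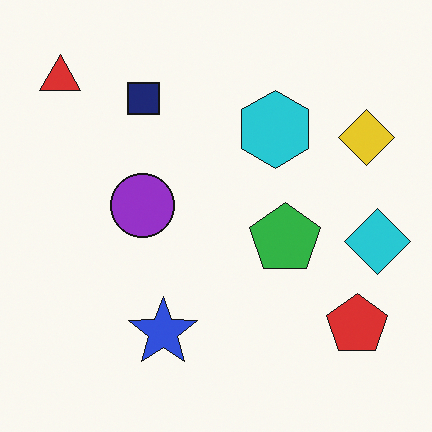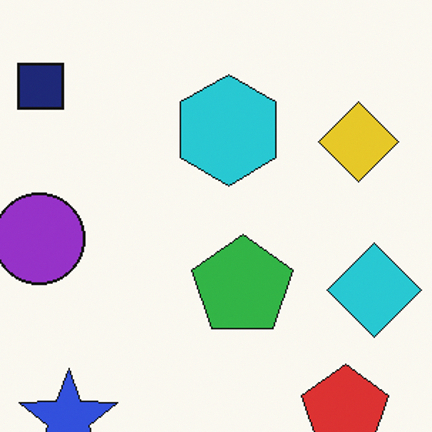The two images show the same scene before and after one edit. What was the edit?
It was cropped slightly and scaled back up.

The visible shapes are larger and the field of view is narrower; shapes near the original edges may be partly or wholly outside the frame — a crop-and-rescale.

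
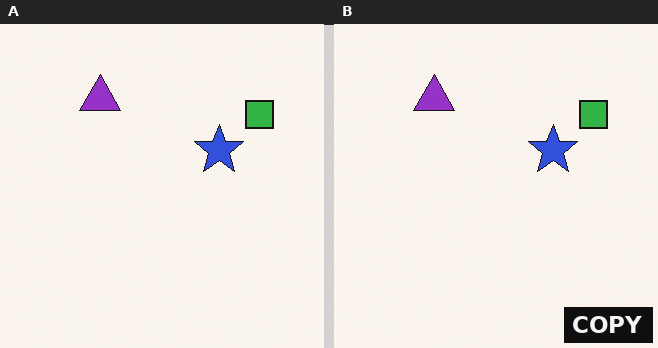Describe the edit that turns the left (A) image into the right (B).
The right (B) image is the left (A) watermarked with the text "COPY" in the lower-right corner.

A dark label reading "COPY" appears in the lower-right corner.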